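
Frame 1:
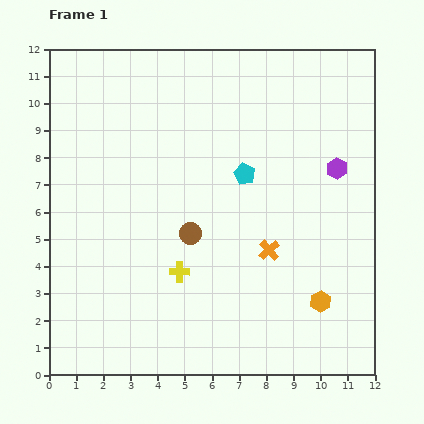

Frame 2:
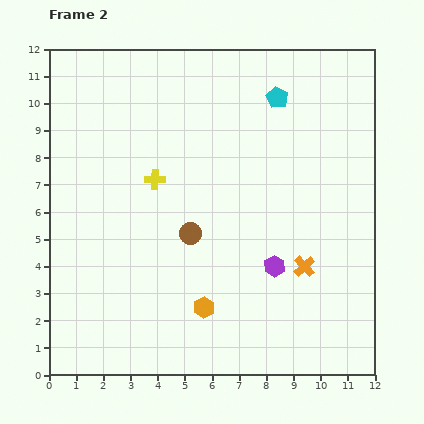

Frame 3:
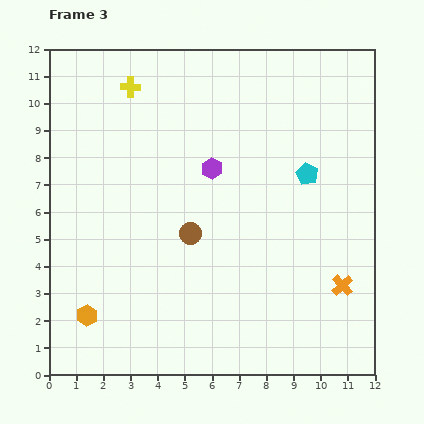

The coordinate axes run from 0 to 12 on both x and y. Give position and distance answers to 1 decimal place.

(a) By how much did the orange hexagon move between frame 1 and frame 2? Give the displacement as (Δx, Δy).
(-4.3, -0.2)

The orange hexagon was at (10.0, 2.7) in frame 1 and (5.7, 2.5) in frame 2.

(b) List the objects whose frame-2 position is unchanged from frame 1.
the brown circle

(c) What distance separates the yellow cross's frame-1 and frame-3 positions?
7.0

The yellow cross moved from (4.8, 3.8) to (3.0, 10.6), a distance of √(1.8² + 6.8²) ≈ 7.0.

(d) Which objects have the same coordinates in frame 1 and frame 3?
the brown circle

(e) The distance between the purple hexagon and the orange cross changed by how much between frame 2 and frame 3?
+5.3

Distance in frame 2: 1.1. Distance in frame 3: 6.4.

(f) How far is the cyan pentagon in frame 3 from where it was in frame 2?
3.0

The cyan pentagon moved from (8.4, 10.2) to (9.5, 7.4), a distance of √(1.1² + 2.8²) ≈ 3.0.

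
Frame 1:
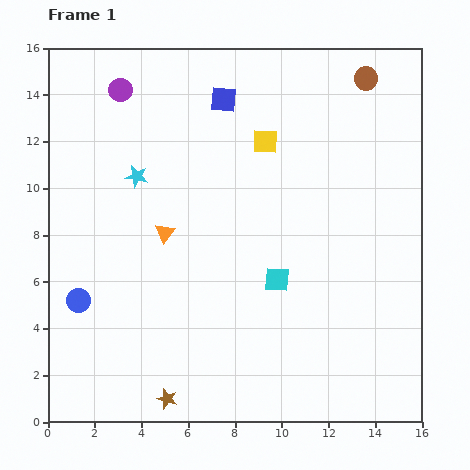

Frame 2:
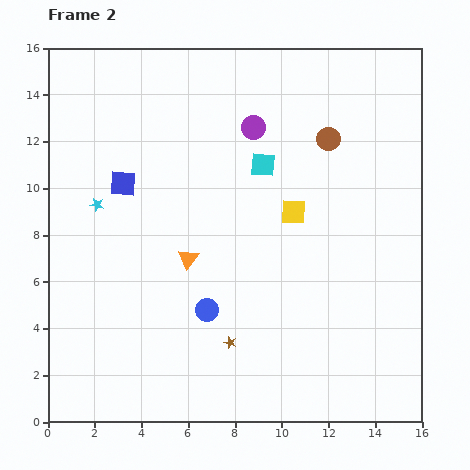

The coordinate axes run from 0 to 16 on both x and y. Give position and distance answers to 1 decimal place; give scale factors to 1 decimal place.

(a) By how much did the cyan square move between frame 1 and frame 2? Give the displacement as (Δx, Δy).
(-0.6, 4.9)

The cyan square was at (9.8, 6.1) in frame 1 and (9.2, 11.0) in frame 2.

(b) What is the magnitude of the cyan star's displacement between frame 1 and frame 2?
2.1

The cyan star moved from (3.8, 10.5) to (2.1, 9.3), a distance of √(1.7² + 1.2²) ≈ 2.1.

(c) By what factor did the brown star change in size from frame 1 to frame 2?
0.6×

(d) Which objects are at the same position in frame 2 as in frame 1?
none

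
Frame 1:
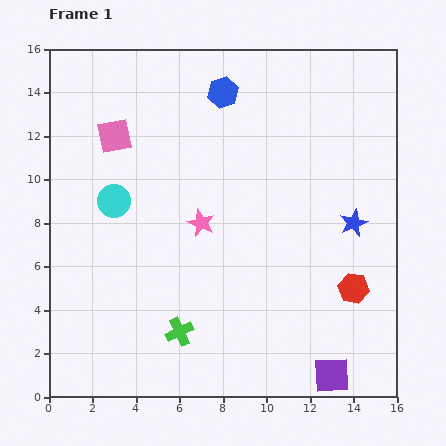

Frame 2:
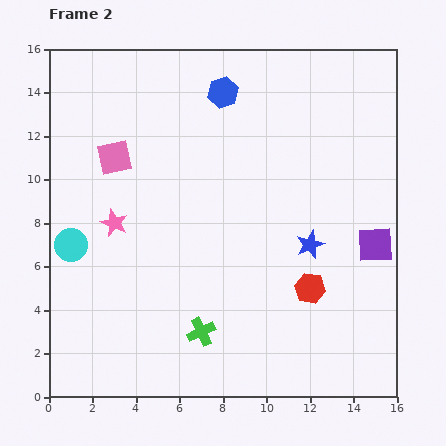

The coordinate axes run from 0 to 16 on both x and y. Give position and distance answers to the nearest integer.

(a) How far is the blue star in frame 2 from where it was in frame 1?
2

The blue star moved from (14, 8) to (12, 7), a distance of √(2² + 1²) ≈ 2.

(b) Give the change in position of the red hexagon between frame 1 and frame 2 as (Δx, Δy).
(-2, 0)

The red hexagon was at (14, 5) in frame 1 and (12, 5) in frame 2.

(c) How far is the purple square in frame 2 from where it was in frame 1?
6

The purple square moved from (13, 1) to (15, 7), a distance of √(2² + 6²) ≈ 6.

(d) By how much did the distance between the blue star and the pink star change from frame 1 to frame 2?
+2

Distance in frame 1: 7. Distance in frame 2: 9.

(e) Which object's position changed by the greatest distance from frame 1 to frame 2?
the purple square

(moved 6; next 4)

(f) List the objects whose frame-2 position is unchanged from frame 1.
the blue hexagon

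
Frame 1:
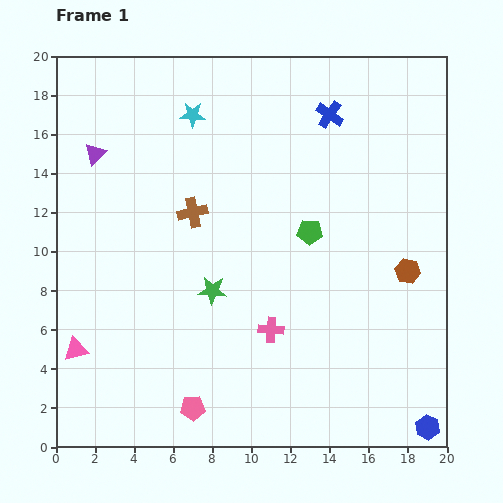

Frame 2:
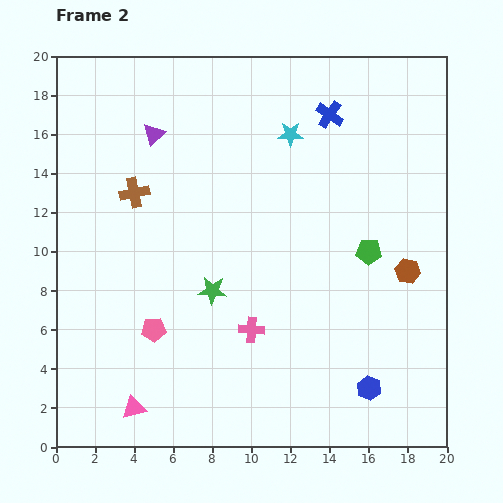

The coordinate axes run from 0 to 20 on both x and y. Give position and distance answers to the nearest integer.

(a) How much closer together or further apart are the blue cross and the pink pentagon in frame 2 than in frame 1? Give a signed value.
-3

Distance in frame 1: 17. Distance in frame 2: 14.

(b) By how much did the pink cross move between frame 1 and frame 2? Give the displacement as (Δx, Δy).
(-1, 0)

The pink cross was at (11, 6) in frame 1 and (10, 6) in frame 2.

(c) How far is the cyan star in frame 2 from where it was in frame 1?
5

The cyan star moved from (7, 17) to (12, 16), a distance of √(5² + 1²) ≈ 5.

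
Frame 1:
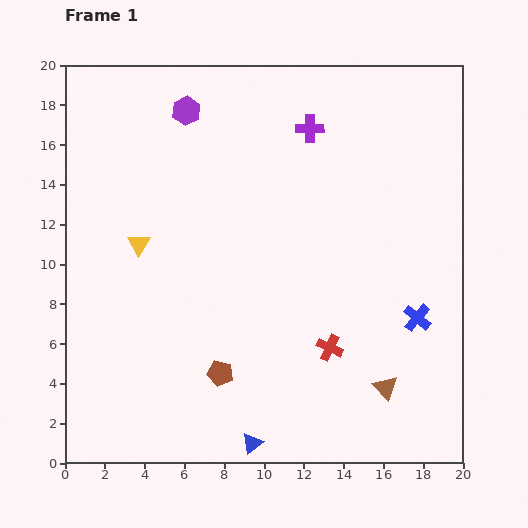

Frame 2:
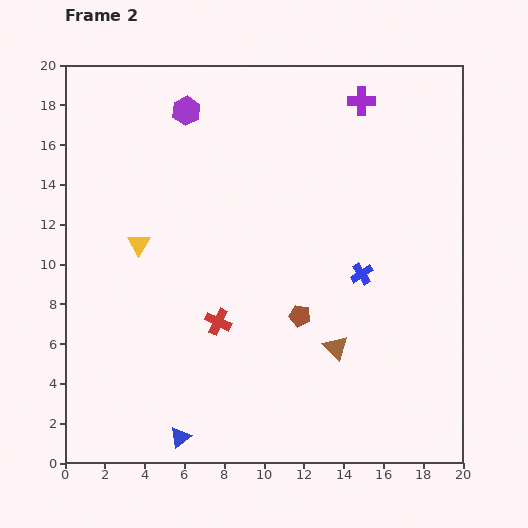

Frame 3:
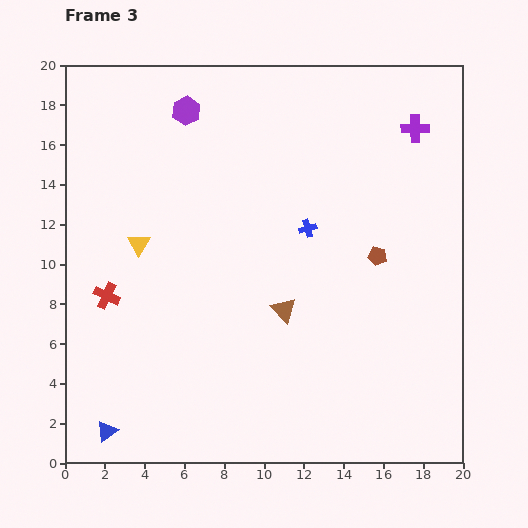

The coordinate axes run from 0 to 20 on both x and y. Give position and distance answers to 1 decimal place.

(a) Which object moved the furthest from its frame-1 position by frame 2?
the red cross

(moved 5.7; next 4.9)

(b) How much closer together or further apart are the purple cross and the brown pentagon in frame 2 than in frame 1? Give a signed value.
-1.9

Distance in frame 1: 13.1. Distance in frame 2: 11.2.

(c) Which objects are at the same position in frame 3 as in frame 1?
the purple hexagon, the yellow triangle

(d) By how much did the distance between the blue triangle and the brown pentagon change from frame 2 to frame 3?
+7.6

Distance in frame 2: 8.6. Distance in frame 3: 16.2.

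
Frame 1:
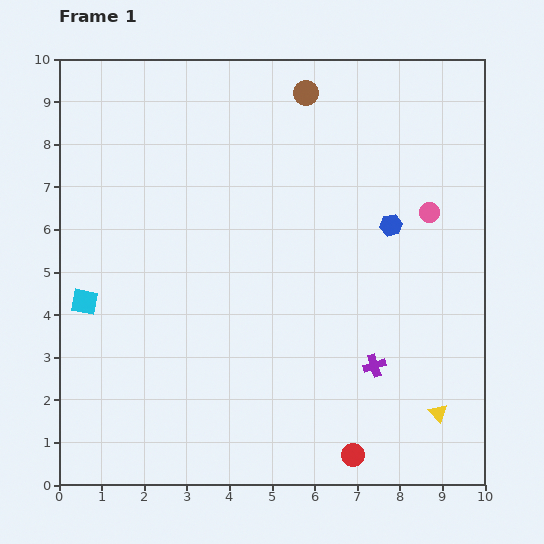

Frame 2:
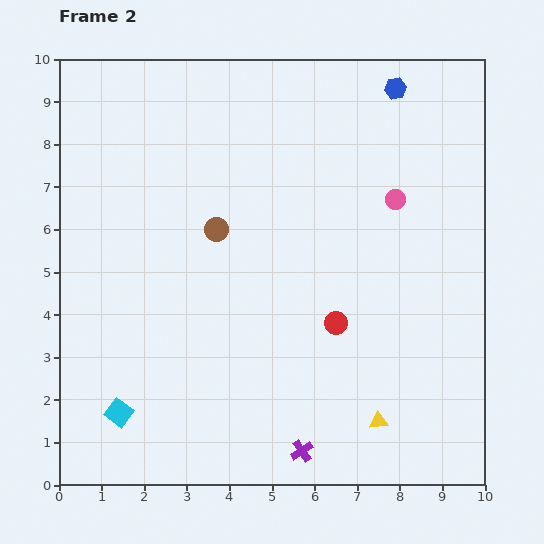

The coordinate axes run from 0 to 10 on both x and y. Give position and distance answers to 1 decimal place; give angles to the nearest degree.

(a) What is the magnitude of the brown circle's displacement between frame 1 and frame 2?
3.8

The brown circle moved from (5.8, 9.2) to (3.7, 6.0), a distance of √(2.1² + 3.2²) ≈ 3.8.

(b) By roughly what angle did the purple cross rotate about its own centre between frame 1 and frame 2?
15° counter-clockwise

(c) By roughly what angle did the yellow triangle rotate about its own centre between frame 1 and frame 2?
52° counter-clockwise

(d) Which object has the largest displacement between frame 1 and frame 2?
the brown circle

(moved 3.8; next 3.2)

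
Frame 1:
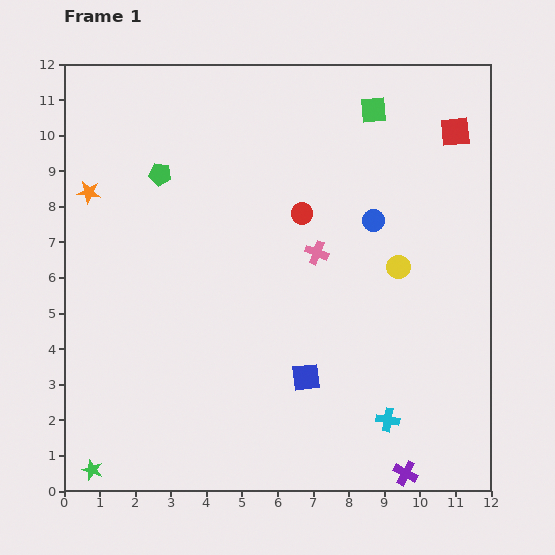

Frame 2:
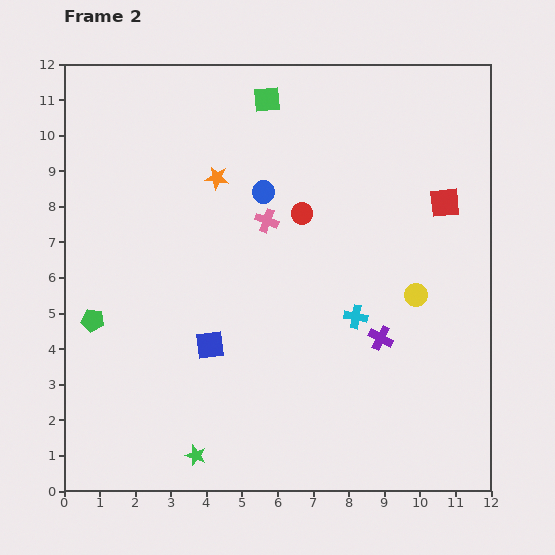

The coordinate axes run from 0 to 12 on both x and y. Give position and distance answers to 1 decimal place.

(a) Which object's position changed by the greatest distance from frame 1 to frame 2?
the green pentagon

(moved 4.5; next 3.9)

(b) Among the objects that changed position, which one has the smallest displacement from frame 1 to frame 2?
the yellow circle

(moved 0.9)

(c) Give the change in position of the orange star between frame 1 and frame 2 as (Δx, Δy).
(3.6, 0.4)

The orange star was at (0.7, 8.4) in frame 1 and (4.3, 8.8) in frame 2.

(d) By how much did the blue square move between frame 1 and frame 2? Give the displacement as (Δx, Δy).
(-2.7, 0.9)

The blue square was at (6.8, 3.2) in frame 1 and (4.1, 4.1) in frame 2.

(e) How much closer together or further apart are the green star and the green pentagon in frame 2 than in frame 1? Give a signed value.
-3.7

Distance in frame 1: 8.5. Distance in frame 2: 4.8.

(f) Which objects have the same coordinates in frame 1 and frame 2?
the red circle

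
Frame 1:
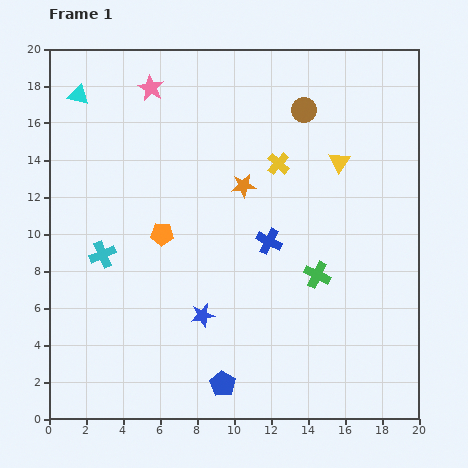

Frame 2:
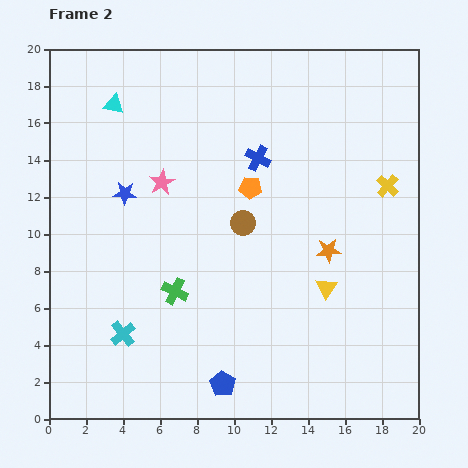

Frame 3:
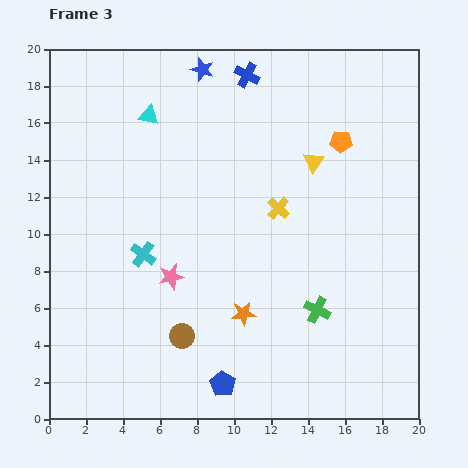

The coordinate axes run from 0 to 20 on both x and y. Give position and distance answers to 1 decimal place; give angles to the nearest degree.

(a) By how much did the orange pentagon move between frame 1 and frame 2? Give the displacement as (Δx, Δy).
(4.8, 2.5)

The orange pentagon was at (6.1, 10.0) in frame 1 and (10.9, 12.5) in frame 2.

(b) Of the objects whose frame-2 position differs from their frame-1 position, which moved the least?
the cyan triangle

(moved 2.0)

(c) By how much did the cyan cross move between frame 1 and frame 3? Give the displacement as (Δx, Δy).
(2.2, 0.0)

The cyan cross was at (2.9, 8.9) in frame 1 and (5.1, 8.9) in frame 3.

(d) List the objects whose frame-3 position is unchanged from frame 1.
the blue pentagon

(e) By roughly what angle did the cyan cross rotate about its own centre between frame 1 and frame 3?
31° counter-clockwise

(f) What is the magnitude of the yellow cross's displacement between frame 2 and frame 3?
6.0

The yellow cross moved from (18.3, 12.6) to (12.4, 11.4), a distance of √(5.9² + 1.2²) ≈ 6.0.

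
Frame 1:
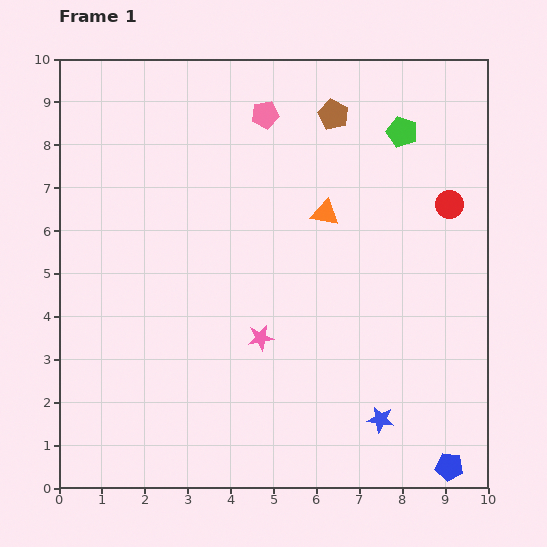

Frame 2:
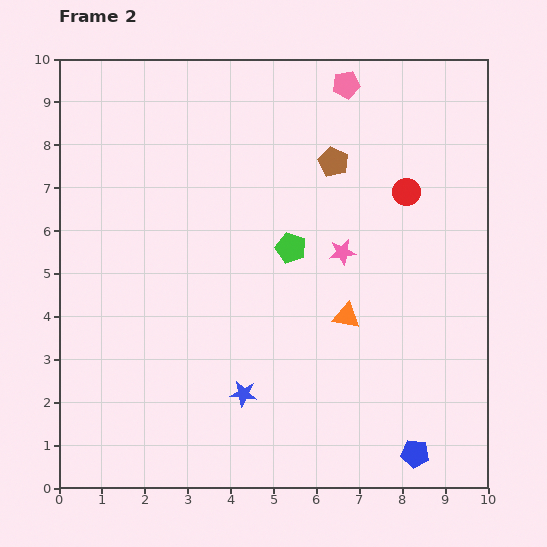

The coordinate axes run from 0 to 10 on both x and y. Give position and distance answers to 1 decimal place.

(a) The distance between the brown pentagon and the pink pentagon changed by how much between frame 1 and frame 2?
+0.2

Distance in frame 1: 1.6. Distance in frame 2: 1.8.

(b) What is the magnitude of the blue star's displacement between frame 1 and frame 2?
3.3

The blue star moved from (7.5, 1.6) to (4.3, 2.2), a distance of √(3.2² + 0.6²) ≈ 3.3.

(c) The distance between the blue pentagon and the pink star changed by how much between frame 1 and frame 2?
-0.3

Distance in frame 1: 5.3. Distance in frame 2: 5.0.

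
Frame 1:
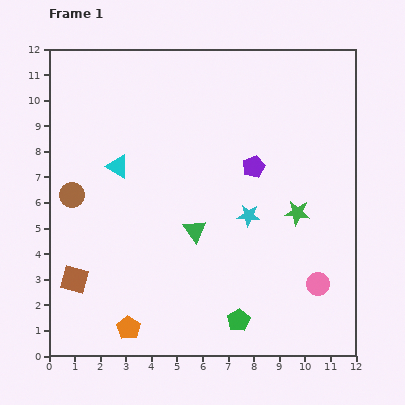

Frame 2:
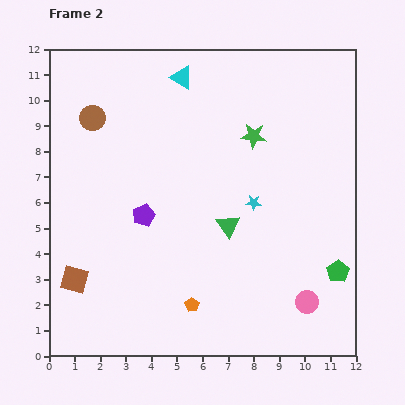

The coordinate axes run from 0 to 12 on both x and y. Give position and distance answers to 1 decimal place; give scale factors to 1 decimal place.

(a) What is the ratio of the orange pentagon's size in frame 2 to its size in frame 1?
0.6×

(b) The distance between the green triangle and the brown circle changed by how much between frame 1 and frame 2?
+1.8

Distance in frame 1: 5.0. Distance in frame 2: 6.8.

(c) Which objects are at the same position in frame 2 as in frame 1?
the brown square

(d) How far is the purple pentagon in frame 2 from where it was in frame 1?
4.7

The purple pentagon moved from (8.0, 7.4) to (3.7, 5.5), a distance of √(4.3² + 1.9²) ≈ 4.7.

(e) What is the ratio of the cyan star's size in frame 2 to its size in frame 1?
0.7×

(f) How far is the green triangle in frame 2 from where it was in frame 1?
1.3

The green triangle moved from (5.7, 4.9) to (7.0, 5.1), a distance of √(1.3² + 0.2²) ≈ 1.3.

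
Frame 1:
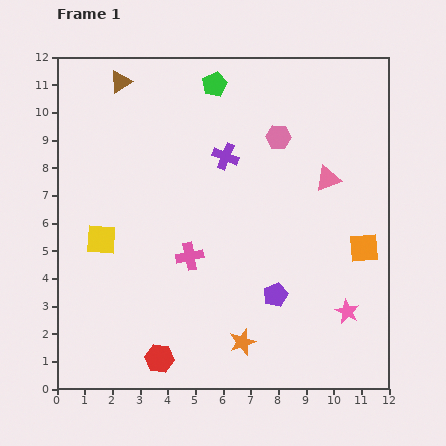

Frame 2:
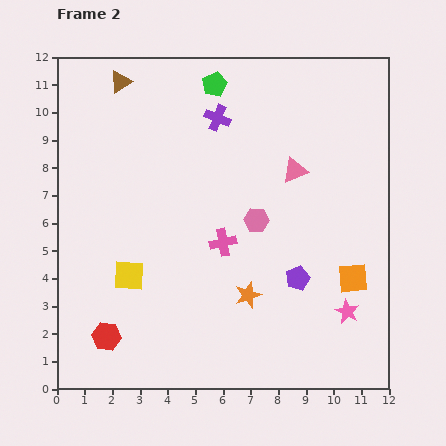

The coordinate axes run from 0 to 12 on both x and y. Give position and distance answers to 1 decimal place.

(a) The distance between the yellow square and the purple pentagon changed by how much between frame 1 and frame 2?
-0.5

Distance in frame 1: 6.6. Distance in frame 2: 6.1.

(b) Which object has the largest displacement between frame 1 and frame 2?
the pink hexagon

(moved 3.1; next 2.1)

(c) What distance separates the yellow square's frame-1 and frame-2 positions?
1.6

The yellow square moved from (1.6, 5.4) to (2.6, 4.1), a distance of √(1.0² + 1.3²) ≈ 1.6.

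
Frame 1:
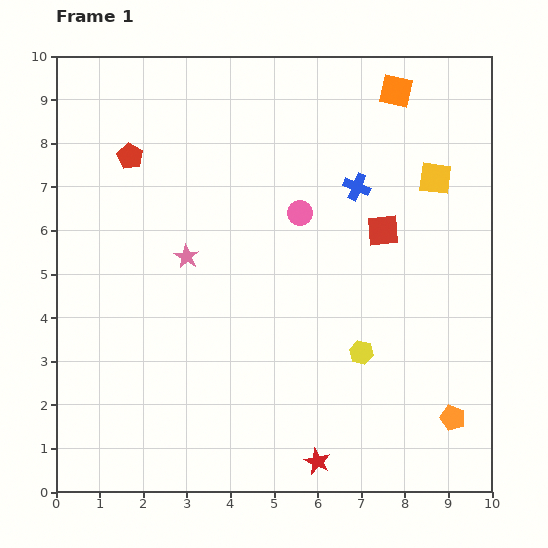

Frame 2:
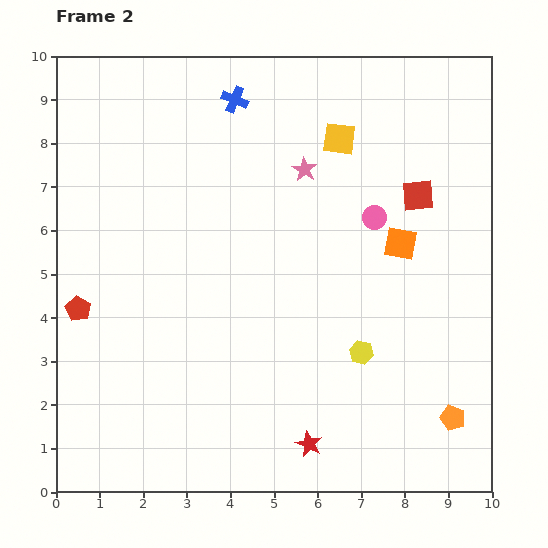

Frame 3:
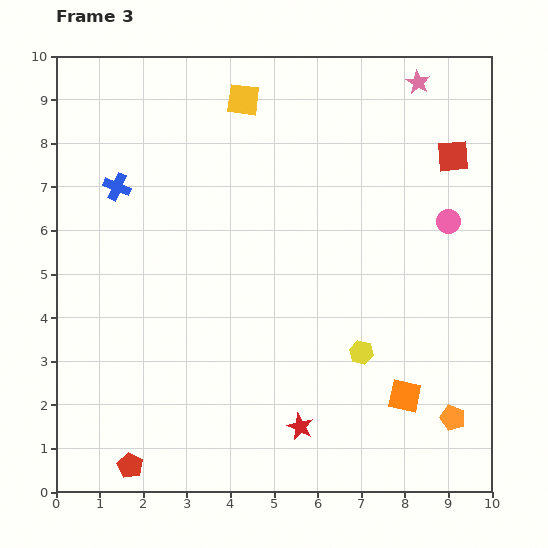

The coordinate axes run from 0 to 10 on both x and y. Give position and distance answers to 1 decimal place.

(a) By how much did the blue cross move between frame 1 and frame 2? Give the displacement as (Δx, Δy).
(-2.8, 2.0)

The blue cross was at (6.9, 7.0) in frame 1 and (4.1, 9.0) in frame 2.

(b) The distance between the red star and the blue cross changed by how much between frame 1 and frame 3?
+0.5

Distance in frame 1: 6.4. Distance in frame 3: 6.9.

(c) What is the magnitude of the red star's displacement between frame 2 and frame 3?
0.4

The red star moved from (5.8, 1.1) to (5.6, 1.5), a distance of √(0.2² + 0.4²) ≈ 0.4.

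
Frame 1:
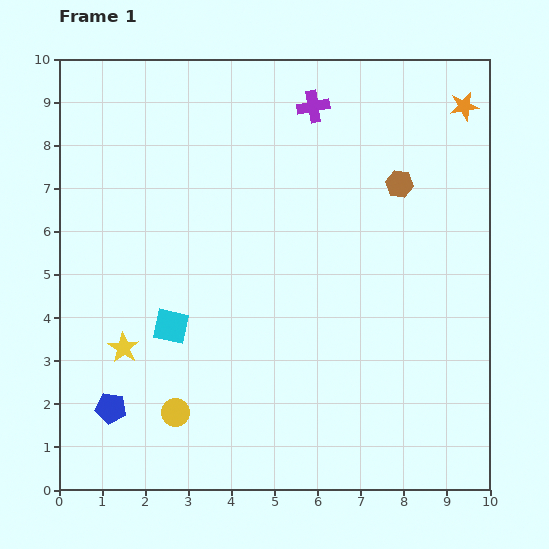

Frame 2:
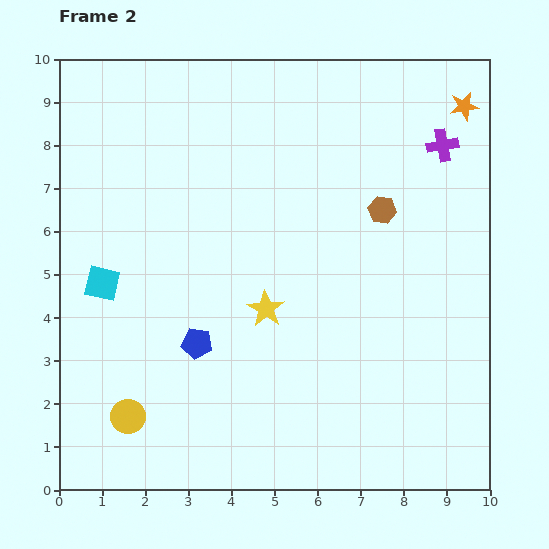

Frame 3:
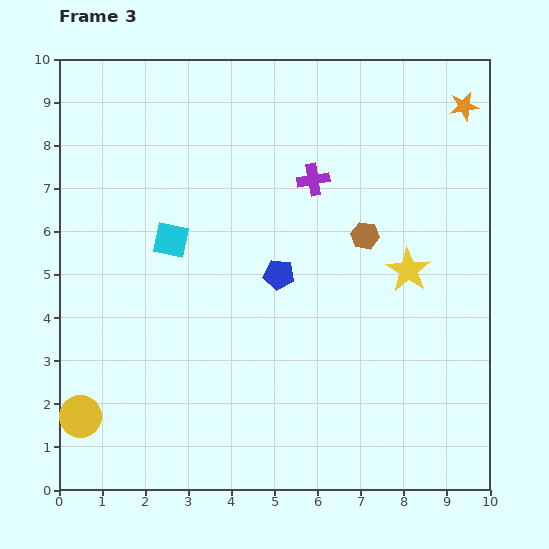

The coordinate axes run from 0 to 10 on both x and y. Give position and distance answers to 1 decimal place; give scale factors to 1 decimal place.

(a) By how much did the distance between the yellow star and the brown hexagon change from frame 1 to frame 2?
-3.9

Distance in frame 1: 7.4. Distance in frame 2: 3.5.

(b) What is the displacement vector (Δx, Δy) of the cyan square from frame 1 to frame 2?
(-1.6, 1.0)

The cyan square was at (2.6, 3.8) in frame 1 and (1.0, 4.8) in frame 2.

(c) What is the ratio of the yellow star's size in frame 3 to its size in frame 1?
1.5×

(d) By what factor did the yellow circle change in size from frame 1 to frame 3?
1.5×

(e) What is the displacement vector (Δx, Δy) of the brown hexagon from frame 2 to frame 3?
(-0.4, -0.6)

The brown hexagon was at (7.5, 6.5) in frame 2 and (7.1, 5.9) in frame 3.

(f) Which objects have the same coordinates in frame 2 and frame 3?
the orange star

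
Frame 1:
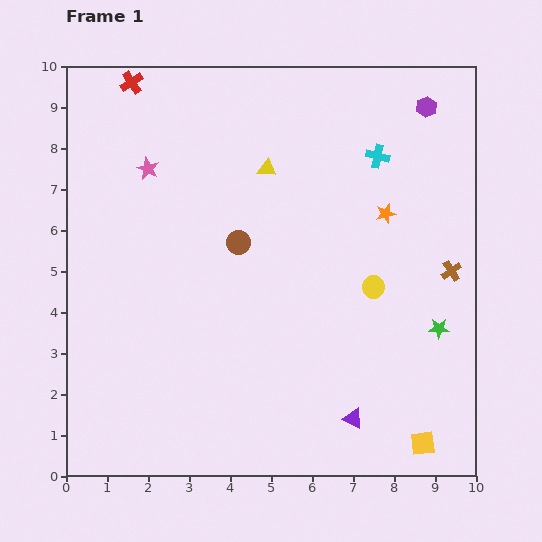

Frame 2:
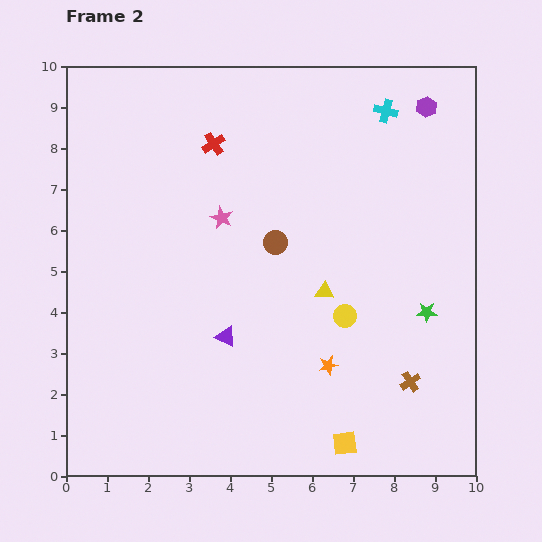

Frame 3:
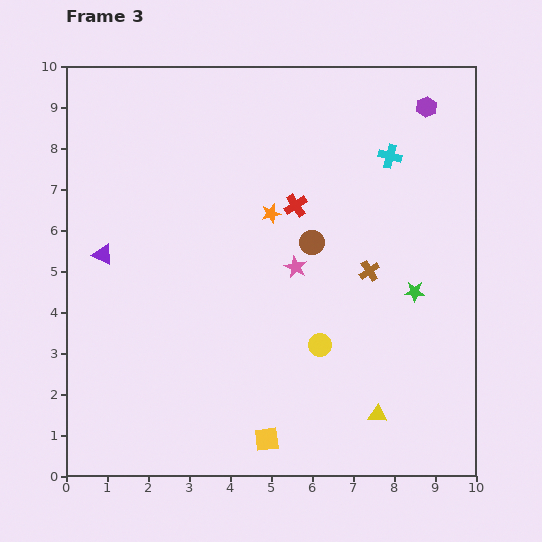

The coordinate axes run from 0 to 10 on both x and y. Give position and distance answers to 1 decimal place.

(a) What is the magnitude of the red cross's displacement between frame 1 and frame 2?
2.5

The red cross moved from (1.6, 9.6) to (3.6, 8.1), a distance of √(2.0² + 1.5²) ≈ 2.5.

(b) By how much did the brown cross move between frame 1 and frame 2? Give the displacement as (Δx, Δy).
(-1.0, -2.7)

The brown cross was at (9.4, 5.0) in frame 1 and (8.4, 2.3) in frame 2.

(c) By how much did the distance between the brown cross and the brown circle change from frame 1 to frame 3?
-3.6

Distance in frame 1: 5.2. Distance in frame 3: 1.6.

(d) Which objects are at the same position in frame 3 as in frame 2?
the purple hexagon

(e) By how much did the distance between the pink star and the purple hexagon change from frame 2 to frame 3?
-0.7

Distance in frame 2: 5.7. Distance in frame 3: 5.0.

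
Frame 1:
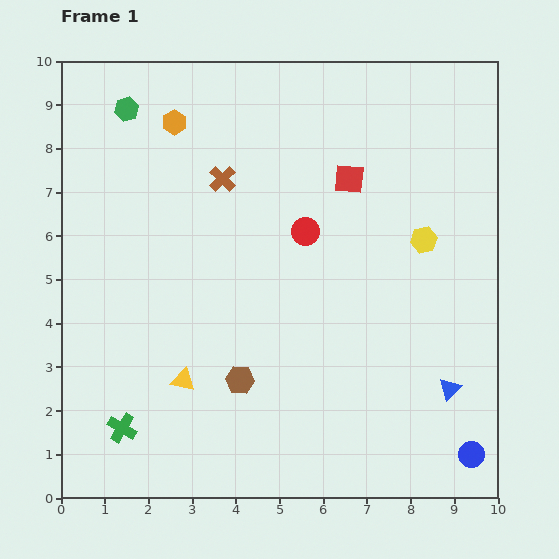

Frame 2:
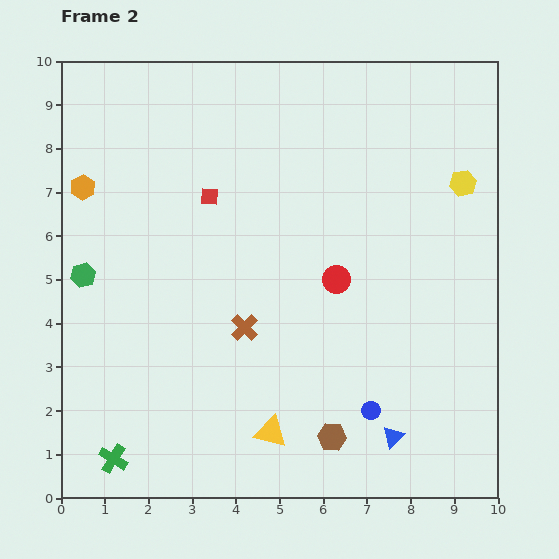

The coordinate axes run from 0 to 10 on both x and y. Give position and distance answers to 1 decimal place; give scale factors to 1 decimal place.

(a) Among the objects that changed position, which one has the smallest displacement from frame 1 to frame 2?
the green cross

(moved 0.7)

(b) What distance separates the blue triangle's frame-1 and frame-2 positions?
1.7

The blue triangle moved from (8.9, 2.5) to (7.6, 1.4), a distance of √(1.3² + 1.1²) ≈ 1.7.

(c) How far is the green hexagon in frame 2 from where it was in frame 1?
3.9

The green hexagon moved from (1.5, 8.9) to (0.5, 5.1), a distance of √(1.0² + 3.8²) ≈ 3.9.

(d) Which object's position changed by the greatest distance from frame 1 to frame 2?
the green hexagon

(moved 3.9; next 3.4)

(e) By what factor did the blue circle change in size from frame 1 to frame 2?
0.7×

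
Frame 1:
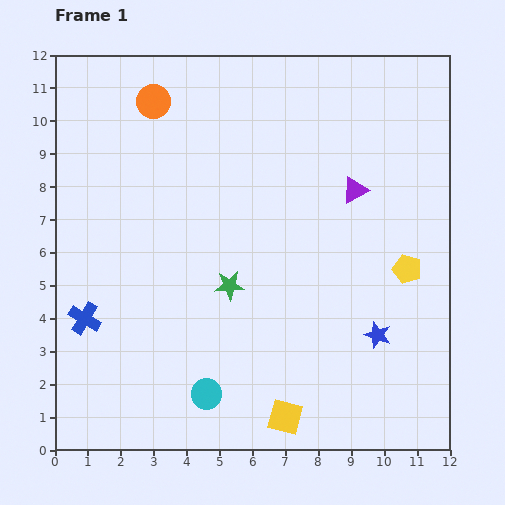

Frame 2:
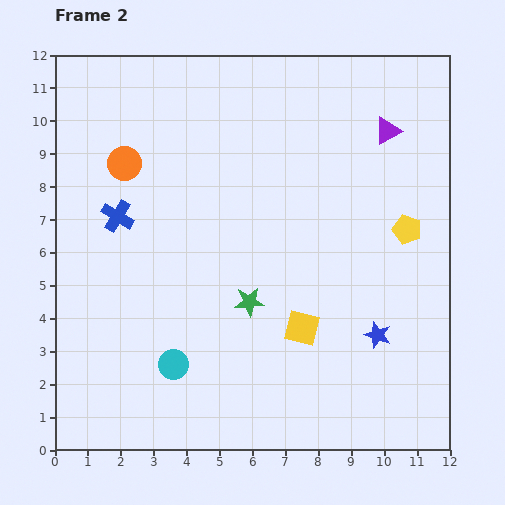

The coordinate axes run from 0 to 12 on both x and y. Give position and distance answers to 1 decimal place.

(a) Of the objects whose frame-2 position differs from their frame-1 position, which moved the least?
the green star

(moved 0.8)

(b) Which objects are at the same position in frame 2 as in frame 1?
the blue star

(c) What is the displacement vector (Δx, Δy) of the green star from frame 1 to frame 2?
(0.6, -0.5)

The green star was at (5.3, 5.0) in frame 1 and (5.9, 4.5) in frame 2.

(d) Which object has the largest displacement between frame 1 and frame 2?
the blue cross

(moved 3.3; next 2.7)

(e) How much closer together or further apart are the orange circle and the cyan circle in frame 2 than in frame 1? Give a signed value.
-2.7

Distance in frame 1: 9.0. Distance in frame 2: 6.3.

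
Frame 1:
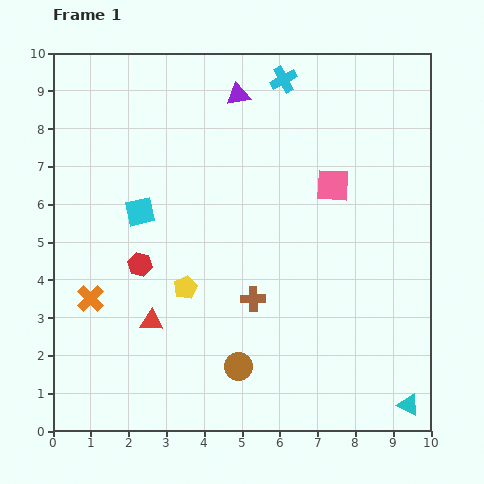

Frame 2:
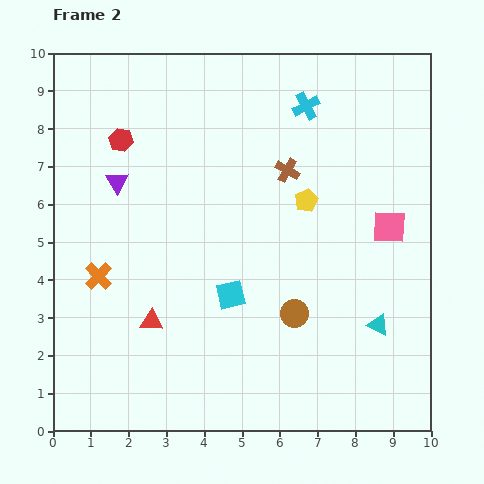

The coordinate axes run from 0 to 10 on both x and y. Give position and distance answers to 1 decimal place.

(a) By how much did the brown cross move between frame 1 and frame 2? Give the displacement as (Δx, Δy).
(0.9, 3.4)

The brown cross was at (5.3, 3.5) in frame 1 and (6.2, 6.9) in frame 2.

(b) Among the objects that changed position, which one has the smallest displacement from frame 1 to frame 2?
the orange cross

(moved 0.6)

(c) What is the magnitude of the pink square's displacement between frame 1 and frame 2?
1.9

The pink square moved from (7.4, 6.5) to (8.9, 5.4), a distance of √(1.5² + 1.1²) ≈ 1.9.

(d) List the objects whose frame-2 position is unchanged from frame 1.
the red triangle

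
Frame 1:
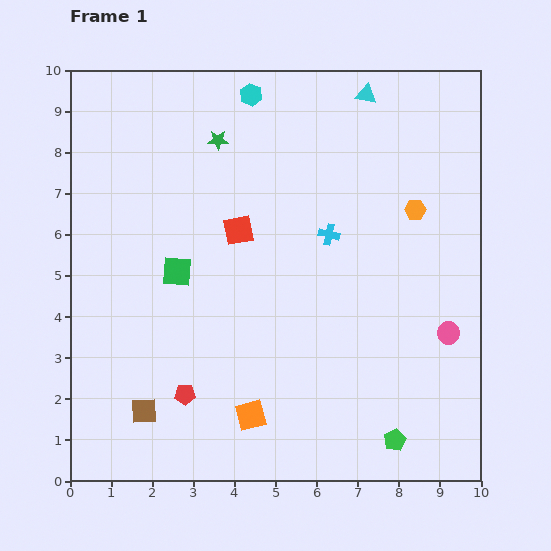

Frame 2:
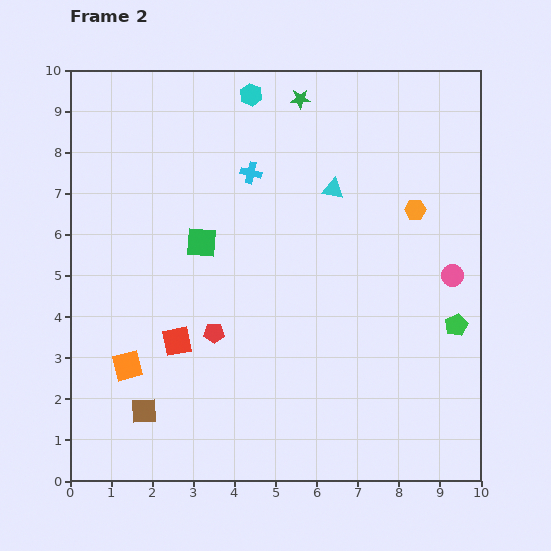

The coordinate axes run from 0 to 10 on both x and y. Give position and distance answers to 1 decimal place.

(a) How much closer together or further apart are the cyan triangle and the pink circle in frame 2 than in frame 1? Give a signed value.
-2.5

Distance in frame 1: 6.1. Distance in frame 2: 3.6.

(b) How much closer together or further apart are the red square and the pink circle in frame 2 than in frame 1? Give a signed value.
+1.2

Distance in frame 1: 5.7. Distance in frame 2: 6.9.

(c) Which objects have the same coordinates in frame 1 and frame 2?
the cyan hexagon, the brown square, the orange hexagon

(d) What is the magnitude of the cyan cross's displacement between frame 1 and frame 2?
2.4

The cyan cross moved from (6.3, 6.0) to (4.4, 7.5), a distance of √(1.9² + 1.5²) ≈ 2.4.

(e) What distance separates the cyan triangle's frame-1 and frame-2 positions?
2.4

The cyan triangle moved from (7.2, 9.4) to (6.4, 7.1), a distance of √(0.8² + 2.3²) ≈ 2.4.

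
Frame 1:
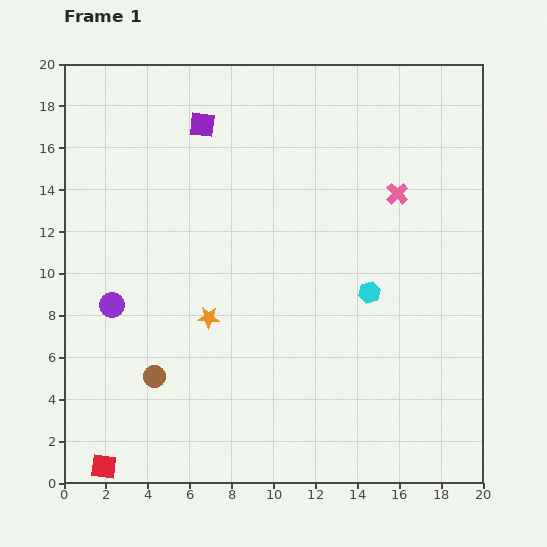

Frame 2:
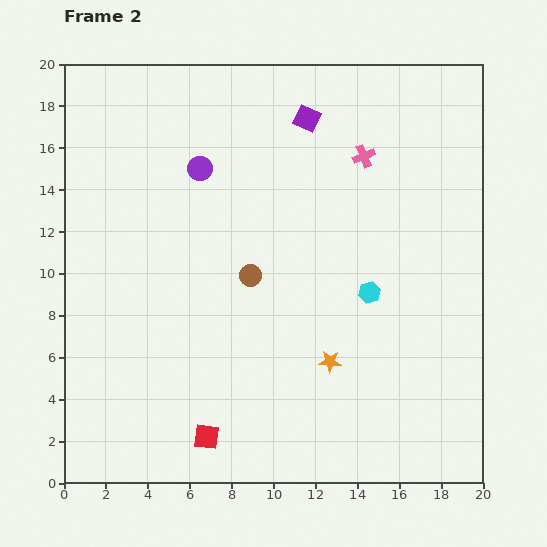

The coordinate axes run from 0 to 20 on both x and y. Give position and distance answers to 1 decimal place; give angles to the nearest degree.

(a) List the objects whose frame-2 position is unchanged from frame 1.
the cyan hexagon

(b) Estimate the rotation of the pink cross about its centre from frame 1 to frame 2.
22° clockwise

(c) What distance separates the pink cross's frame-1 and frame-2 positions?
2.4

The pink cross moved from (15.9, 13.8) to (14.3, 15.6), a distance of √(1.6² + 1.8²) ≈ 2.4.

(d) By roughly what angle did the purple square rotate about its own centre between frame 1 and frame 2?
18° clockwise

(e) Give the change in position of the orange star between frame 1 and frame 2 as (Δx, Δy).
(5.8, -2.1)

The orange star was at (6.9, 7.9) in frame 1 and (12.7, 5.8) in frame 2.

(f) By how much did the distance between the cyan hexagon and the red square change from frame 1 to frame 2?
-4.8

Distance in frame 1: 15.2. Distance in frame 2: 10.4.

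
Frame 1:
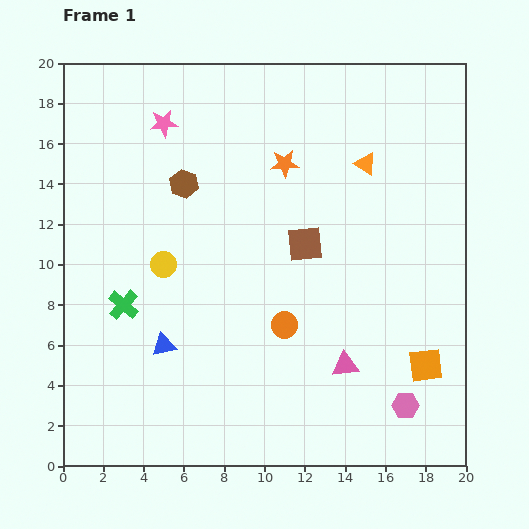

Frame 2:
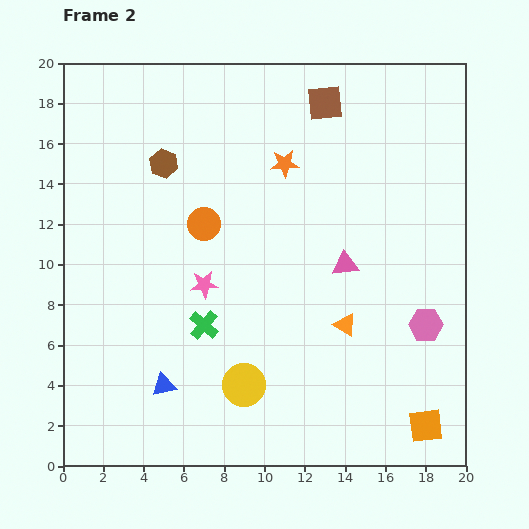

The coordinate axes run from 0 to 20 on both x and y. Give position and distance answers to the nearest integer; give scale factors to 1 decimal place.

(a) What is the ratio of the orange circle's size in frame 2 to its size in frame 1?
1.3×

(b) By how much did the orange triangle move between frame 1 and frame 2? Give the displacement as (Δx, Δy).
(-1, -8)

The orange triangle was at (15, 15) in frame 1 and (14, 7) in frame 2.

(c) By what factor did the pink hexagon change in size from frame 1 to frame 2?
1.3×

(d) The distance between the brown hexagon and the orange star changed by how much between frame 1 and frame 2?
+1

Distance in frame 1: 5. Distance in frame 2: 6.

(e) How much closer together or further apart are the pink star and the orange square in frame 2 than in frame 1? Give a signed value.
-5

Distance in frame 1: 18. Distance in frame 2: 13.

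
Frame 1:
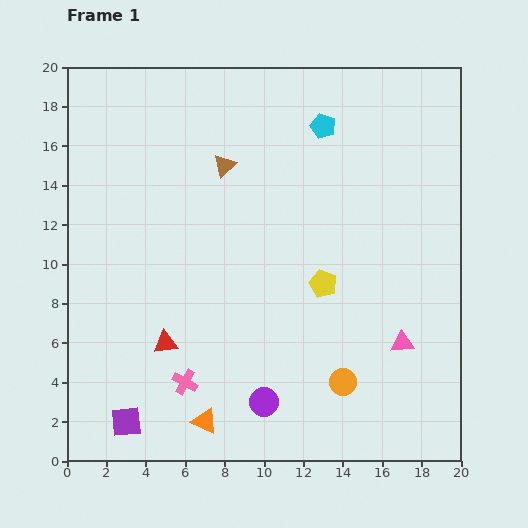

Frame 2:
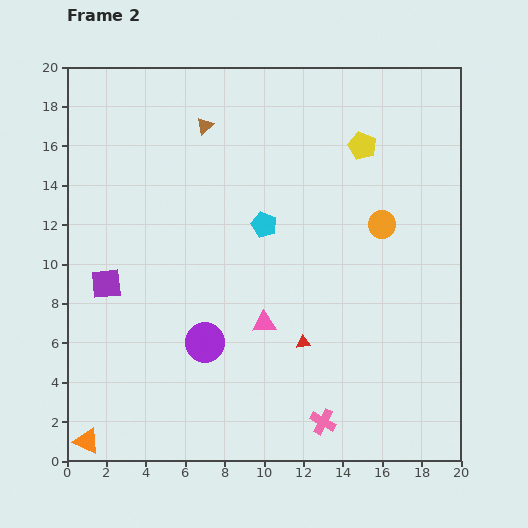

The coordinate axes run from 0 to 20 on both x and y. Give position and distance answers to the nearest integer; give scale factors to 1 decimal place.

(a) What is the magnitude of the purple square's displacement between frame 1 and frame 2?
7

The purple square moved from (3, 2) to (2, 9), a distance of √(1² + 7²) ≈ 7.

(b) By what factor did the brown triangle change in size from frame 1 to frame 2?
0.7×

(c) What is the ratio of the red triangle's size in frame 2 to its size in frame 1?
0.6×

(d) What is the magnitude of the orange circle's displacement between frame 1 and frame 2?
8

The orange circle moved from (14, 4) to (16, 12), a distance of √(2² + 8²) ≈ 8.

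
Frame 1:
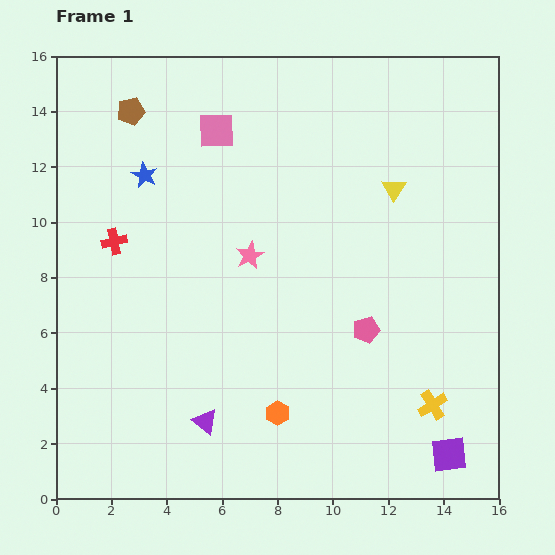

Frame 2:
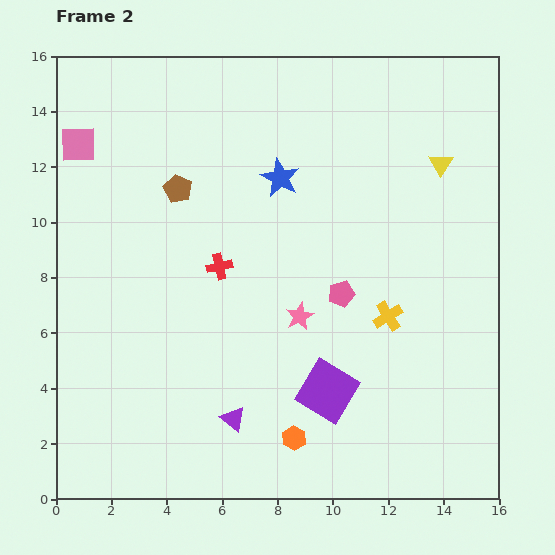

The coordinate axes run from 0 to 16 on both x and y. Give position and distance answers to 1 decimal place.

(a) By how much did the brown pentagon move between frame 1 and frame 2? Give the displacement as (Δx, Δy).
(1.7, -2.8)

The brown pentagon was at (2.7, 14.0) in frame 1 and (4.4, 11.2) in frame 2.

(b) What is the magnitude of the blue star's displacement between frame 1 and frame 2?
4.9

The blue star moved from (3.2, 11.7) to (8.1, 11.6), a distance of √(4.9² + 0.1²) ≈ 4.9.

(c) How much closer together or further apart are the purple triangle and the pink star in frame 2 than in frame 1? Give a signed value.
-1.8

Distance in frame 1: 6.2. Distance in frame 2: 4.4.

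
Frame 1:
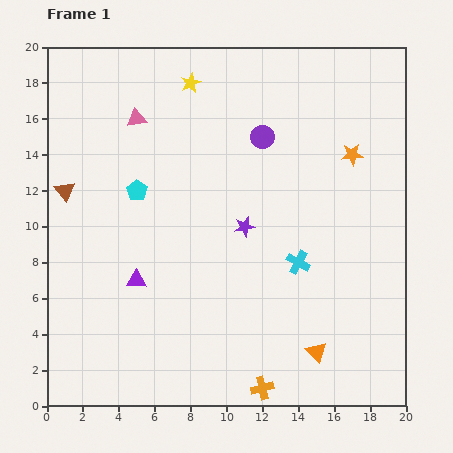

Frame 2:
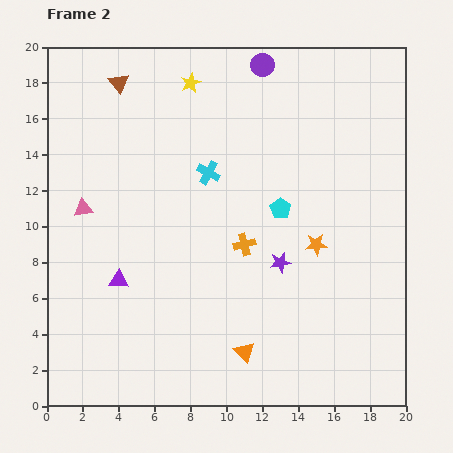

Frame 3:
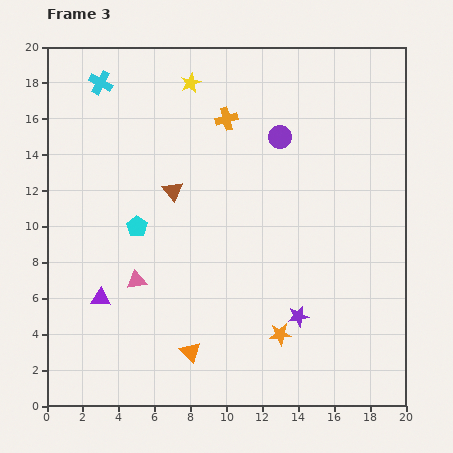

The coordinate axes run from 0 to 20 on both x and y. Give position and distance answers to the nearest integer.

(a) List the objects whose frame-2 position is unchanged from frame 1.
the yellow star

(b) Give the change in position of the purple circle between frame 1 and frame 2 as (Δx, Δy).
(0, 4)

The purple circle was at (12, 15) in frame 1 and (12, 19) in frame 2.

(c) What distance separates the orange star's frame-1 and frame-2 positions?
5

The orange star moved from (17, 14) to (15, 9), a distance of √(2² + 5²) ≈ 5.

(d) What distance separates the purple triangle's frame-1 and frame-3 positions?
2

The purple triangle moved from (5, 7) to (3, 6), a distance of √(2² + 1²) ≈ 2.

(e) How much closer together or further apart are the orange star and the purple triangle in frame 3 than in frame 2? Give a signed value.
-1

Distance in frame 2: 11. Distance in frame 3: 10.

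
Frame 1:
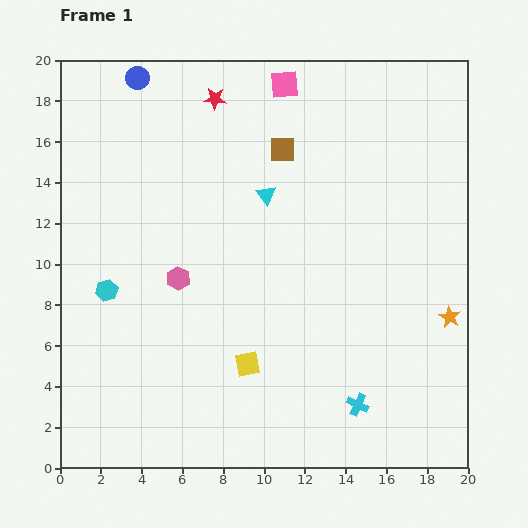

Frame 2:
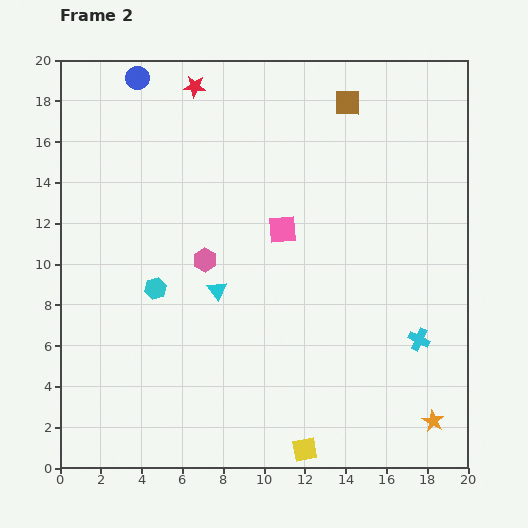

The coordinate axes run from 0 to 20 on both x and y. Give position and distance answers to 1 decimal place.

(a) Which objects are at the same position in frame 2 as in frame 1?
the blue circle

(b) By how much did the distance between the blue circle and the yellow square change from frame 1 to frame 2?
+5.0

Distance in frame 1: 15.0. Distance in frame 2: 20.0.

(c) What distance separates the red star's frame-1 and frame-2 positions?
1.2

The red star moved from (7.6, 18.1) to (6.6, 18.7), a distance of √(1.0² + 0.6²) ≈ 1.2.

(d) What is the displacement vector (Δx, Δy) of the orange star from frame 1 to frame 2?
(-0.8, -5.1)

The orange star was at (19.1, 7.4) in frame 1 and (18.3, 2.3) in frame 2.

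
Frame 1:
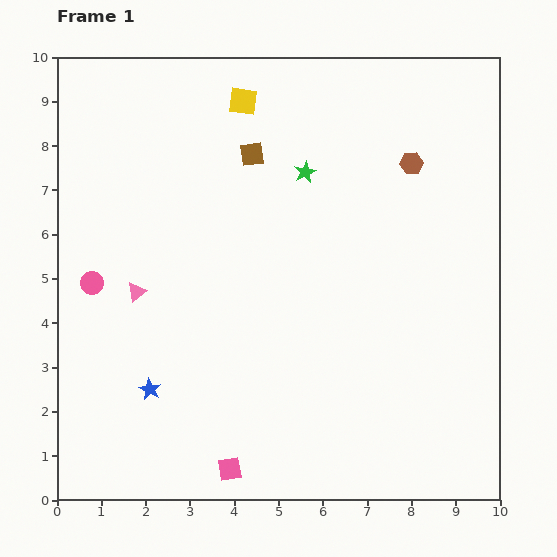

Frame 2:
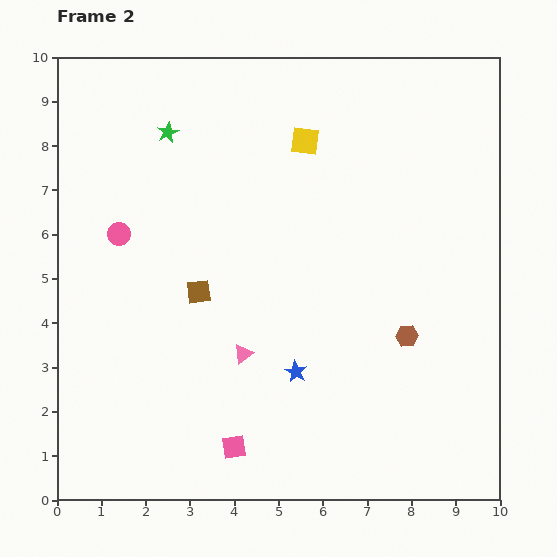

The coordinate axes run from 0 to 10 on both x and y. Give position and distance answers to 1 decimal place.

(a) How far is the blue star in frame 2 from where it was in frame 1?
3.3

The blue star moved from (2.1, 2.5) to (5.4, 2.9), a distance of √(3.3² + 0.4²) ≈ 3.3.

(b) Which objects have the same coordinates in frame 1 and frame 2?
none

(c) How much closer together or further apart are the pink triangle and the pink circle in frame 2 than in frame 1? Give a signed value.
+2.9

Distance in frame 1: 1.0. Distance in frame 2: 3.9.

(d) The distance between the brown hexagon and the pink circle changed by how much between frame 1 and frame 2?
-0.8

Distance in frame 1: 7.7. Distance in frame 2: 6.9.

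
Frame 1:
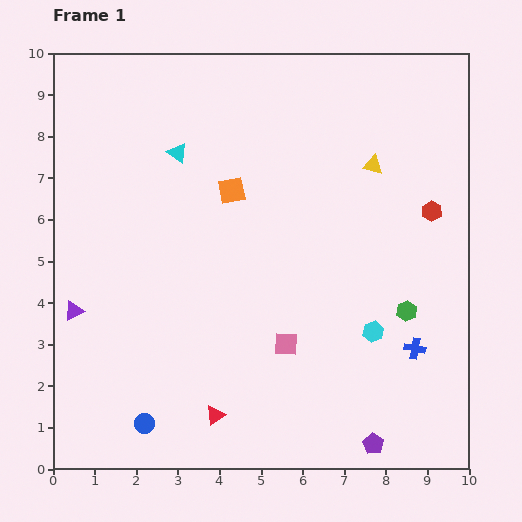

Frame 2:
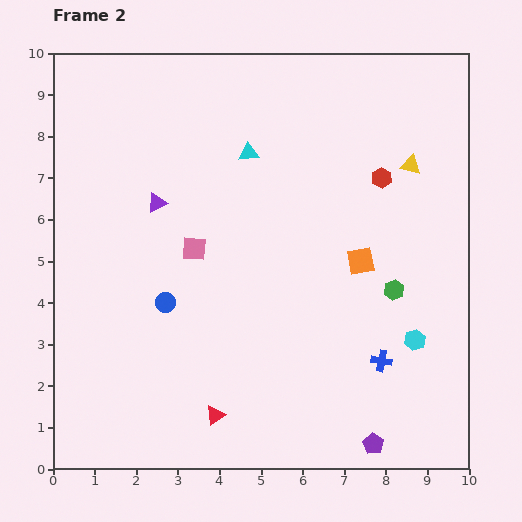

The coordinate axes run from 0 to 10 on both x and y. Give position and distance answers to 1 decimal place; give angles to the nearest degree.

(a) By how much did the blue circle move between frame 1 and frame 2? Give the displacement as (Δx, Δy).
(0.5, 2.9)

The blue circle was at (2.2, 1.1) in frame 1 and (2.7, 4.0) in frame 2.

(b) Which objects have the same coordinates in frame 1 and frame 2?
the purple pentagon, the red triangle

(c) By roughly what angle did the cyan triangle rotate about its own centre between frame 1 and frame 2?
41° counter-clockwise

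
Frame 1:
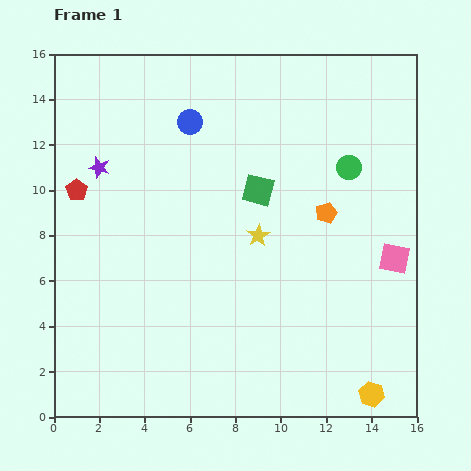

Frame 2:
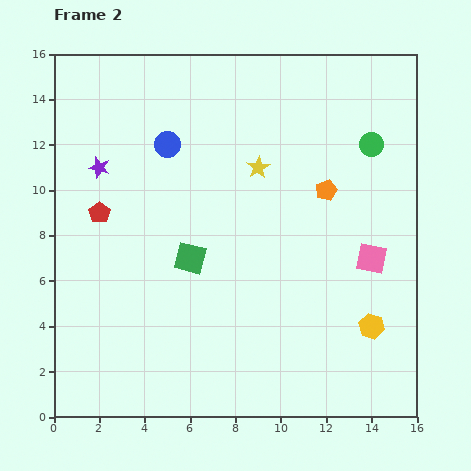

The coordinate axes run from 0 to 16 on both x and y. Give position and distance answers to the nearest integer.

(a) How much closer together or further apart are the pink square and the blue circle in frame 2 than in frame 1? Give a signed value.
-1

Distance in frame 1: 11. Distance in frame 2: 10.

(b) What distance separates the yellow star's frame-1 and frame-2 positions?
3

The yellow star moved from (9, 8) to (9, 11), a distance of √(0² + 3²) ≈ 3.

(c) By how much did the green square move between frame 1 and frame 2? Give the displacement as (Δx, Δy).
(-3, -3)

The green square was at (9, 10) in frame 1 and (6, 7) in frame 2.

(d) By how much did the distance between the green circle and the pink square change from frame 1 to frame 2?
+1

Distance in frame 1: 4. Distance in frame 2: 5.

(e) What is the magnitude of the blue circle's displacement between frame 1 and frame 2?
1

The blue circle moved from (6, 13) to (5, 12), a distance of √(1² + 1²) ≈ 1.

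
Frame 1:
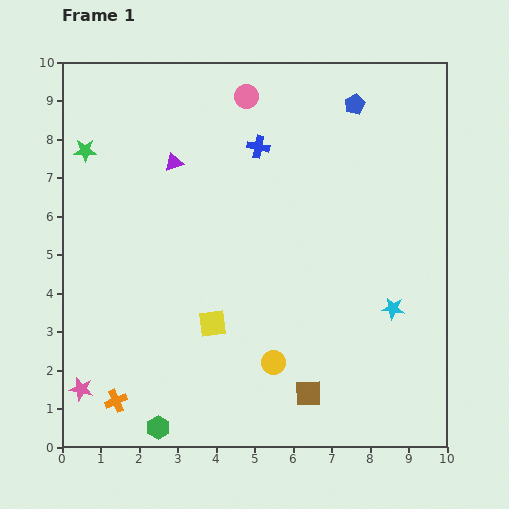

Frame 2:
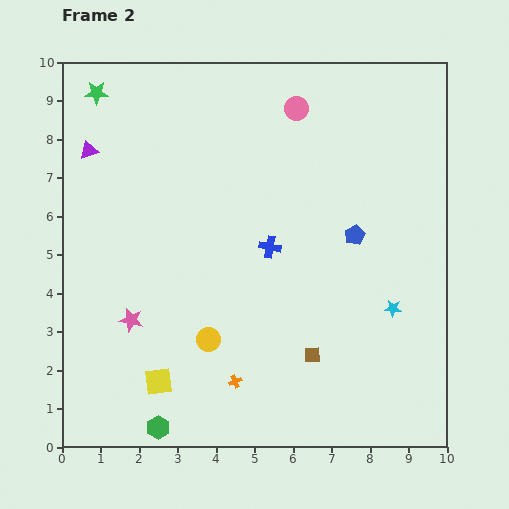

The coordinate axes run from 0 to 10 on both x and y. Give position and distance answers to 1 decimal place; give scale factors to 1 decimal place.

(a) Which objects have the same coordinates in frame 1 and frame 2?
the cyan star, the green hexagon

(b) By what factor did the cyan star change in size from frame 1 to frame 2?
0.7×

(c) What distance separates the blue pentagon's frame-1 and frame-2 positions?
3.4

The blue pentagon moved from (7.6, 8.9) to (7.6, 5.5), a distance of √(0.0² + 3.4²) ≈ 3.4.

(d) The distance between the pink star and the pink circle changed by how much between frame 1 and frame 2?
-1.7

Distance in frame 1: 8.7. Distance in frame 2: 7.0.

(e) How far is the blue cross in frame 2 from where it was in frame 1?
2.6

The blue cross moved from (5.1, 7.8) to (5.4, 5.2), a distance of √(0.3² + 2.6²) ≈ 2.6.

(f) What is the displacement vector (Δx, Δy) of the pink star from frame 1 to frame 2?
(1.3, 1.8)

The pink star was at (0.5, 1.5) in frame 1 and (1.8, 3.3) in frame 2.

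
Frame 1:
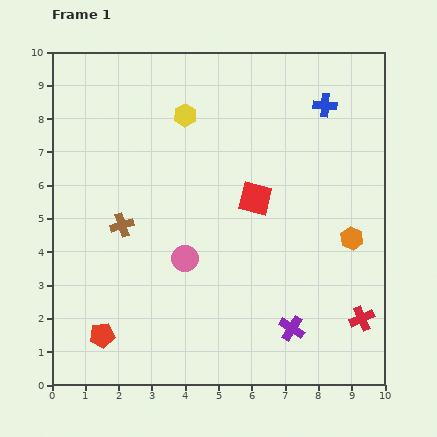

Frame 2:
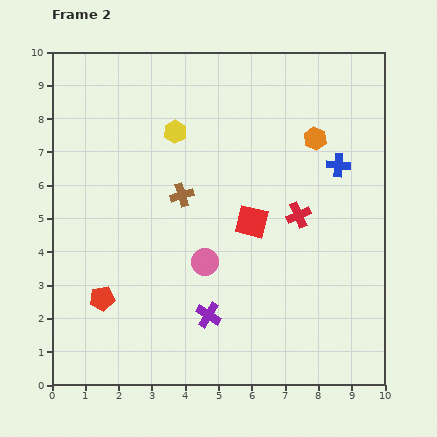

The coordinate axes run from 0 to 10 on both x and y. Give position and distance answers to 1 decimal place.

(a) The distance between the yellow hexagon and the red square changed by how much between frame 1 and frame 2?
+0.2

Distance in frame 1: 3.3. Distance in frame 2: 3.5.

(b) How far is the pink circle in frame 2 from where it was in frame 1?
0.6

The pink circle moved from (4.0, 3.8) to (4.6, 3.7), a distance of √(0.6² + 0.1²) ≈ 0.6.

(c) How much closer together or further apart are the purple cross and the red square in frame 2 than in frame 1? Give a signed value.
-1.0

Distance in frame 1: 4.1. Distance in frame 2: 3.1.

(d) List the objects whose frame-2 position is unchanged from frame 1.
none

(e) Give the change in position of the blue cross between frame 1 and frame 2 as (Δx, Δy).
(0.4, -1.8)

The blue cross was at (8.2, 8.4) in frame 1 and (8.6, 6.6) in frame 2.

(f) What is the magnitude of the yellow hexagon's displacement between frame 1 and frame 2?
0.6

The yellow hexagon moved from (4.0, 8.1) to (3.7, 7.6), a distance of √(0.3² + 0.5²) ≈ 0.6.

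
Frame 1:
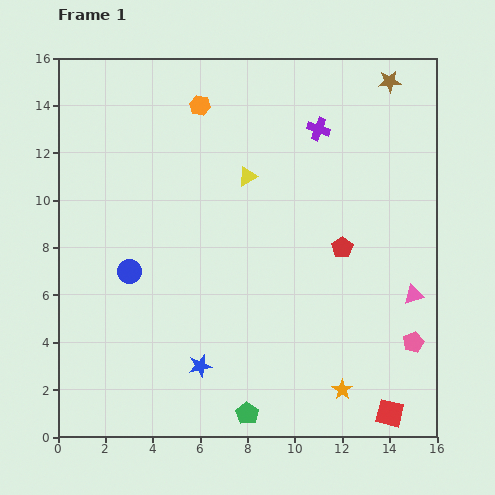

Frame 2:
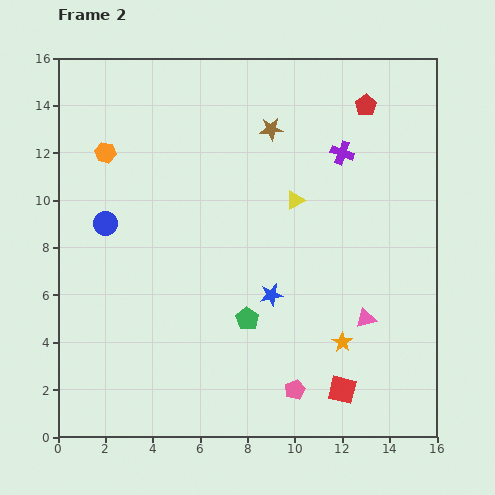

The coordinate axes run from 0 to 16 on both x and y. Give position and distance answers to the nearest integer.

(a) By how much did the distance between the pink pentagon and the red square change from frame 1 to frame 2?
-1

Distance in frame 1: 3. Distance in frame 2: 2.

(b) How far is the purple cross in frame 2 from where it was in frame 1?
1

The purple cross moved from (11, 13) to (12, 12), a distance of √(1² + 1²) ≈ 1.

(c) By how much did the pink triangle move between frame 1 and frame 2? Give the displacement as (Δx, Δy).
(-2, -1)

The pink triangle was at (15, 6) in frame 1 and (13, 5) in frame 2.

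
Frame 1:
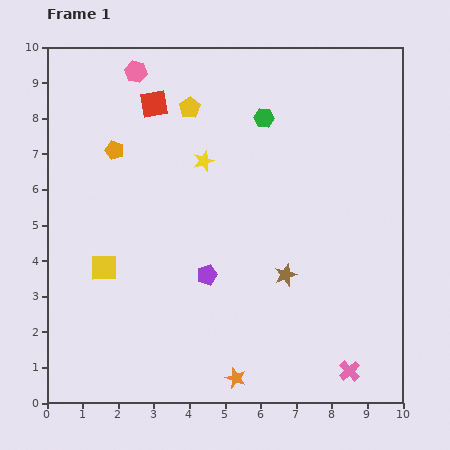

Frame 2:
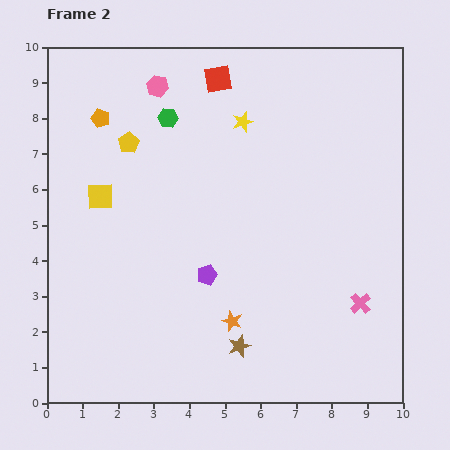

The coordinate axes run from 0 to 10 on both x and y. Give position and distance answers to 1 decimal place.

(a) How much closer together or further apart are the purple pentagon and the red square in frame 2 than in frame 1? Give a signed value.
+0.5

Distance in frame 1: 5.0. Distance in frame 2: 5.5.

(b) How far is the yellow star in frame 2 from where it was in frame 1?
1.6

The yellow star moved from (4.4, 6.8) to (5.5, 7.9), a distance of √(1.1² + 1.1²) ≈ 1.6.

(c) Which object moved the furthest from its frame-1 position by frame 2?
the green hexagon

(moved 2.7; next 2.4)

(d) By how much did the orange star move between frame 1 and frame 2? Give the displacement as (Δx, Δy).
(-0.1, 1.6)

The orange star was at (5.3, 0.7) in frame 1 and (5.2, 2.3) in frame 2.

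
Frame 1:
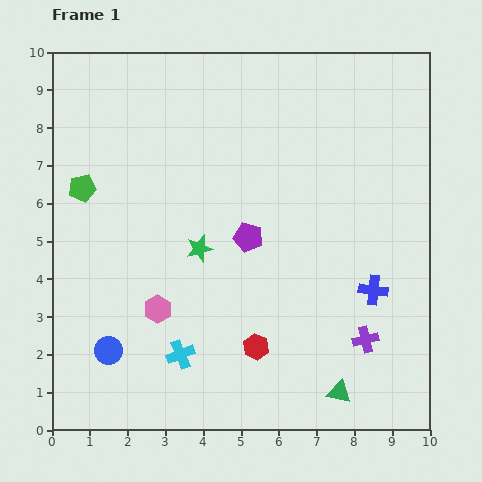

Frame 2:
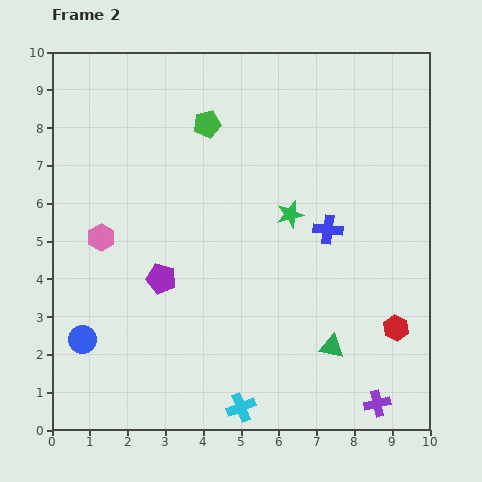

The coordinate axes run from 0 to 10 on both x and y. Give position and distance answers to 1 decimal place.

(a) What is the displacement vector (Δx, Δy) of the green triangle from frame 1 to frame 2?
(-0.2, 1.2)

The green triangle was at (7.6, 1.0) in frame 1 and (7.4, 2.2) in frame 2.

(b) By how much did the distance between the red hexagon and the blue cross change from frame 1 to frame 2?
-0.2

Distance in frame 1: 3.4. Distance in frame 2: 3.2.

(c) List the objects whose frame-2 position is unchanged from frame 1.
none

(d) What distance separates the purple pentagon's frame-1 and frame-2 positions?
2.5

The purple pentagon moved from (5.2, 5.1) to (2.9, 4.0), a distance of √(2.3² + 1.1²) ≈ 2.5.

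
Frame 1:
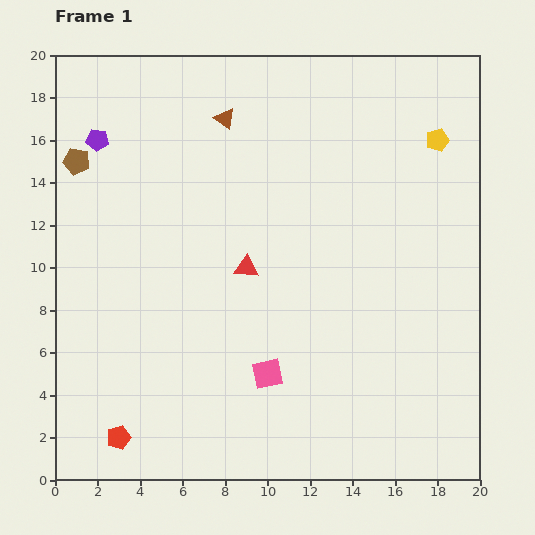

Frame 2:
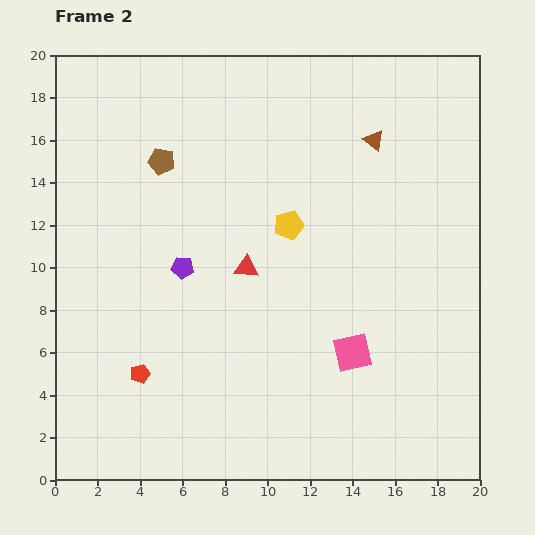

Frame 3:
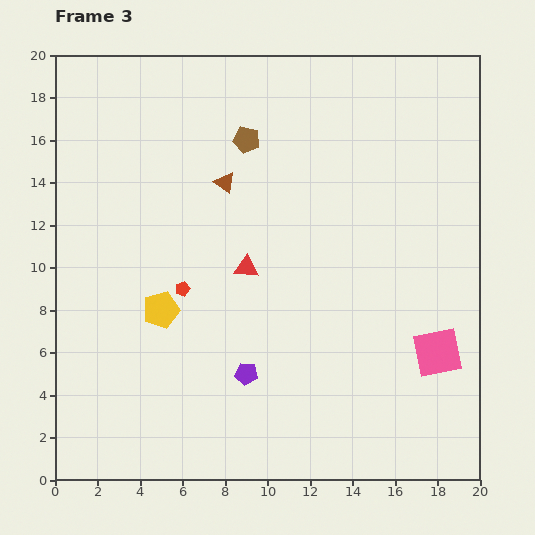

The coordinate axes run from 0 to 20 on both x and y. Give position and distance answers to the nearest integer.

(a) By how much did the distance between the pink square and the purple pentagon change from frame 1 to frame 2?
-5

Distance in frame 1: 14. Distance in frame 2: 9.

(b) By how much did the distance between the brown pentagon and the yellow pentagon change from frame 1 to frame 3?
-8

Distance in frame 1: 17. Distance in frame 3: 9.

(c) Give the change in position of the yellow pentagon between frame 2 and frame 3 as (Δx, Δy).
(-6, -4)

The yellow pentagon was at (11, 12) in frame 2 and (5, 8) in frame 3.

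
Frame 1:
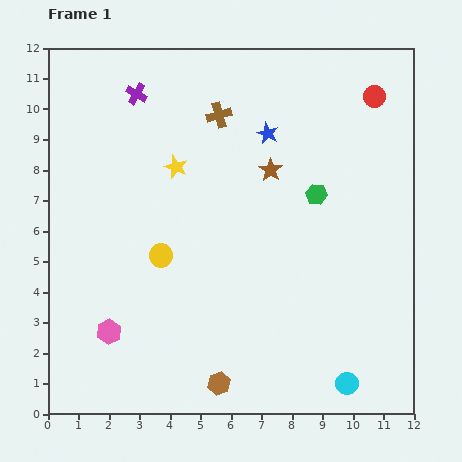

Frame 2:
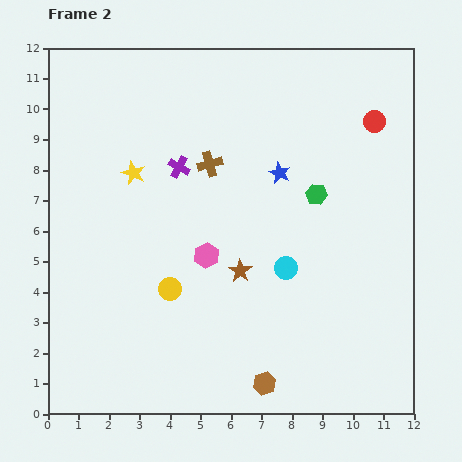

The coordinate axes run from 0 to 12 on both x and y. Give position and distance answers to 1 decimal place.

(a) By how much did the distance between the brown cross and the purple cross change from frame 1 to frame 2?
-1.8

Distance in frame 1: 2.8. Distance in frame 2: 1.0.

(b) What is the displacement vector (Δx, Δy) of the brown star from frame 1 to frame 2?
(-1.0, -3.3)

The brown star was at (7.3, 8.0) in frame 1 and (6.3, 4.7) in frame 2.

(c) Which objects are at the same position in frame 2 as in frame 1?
the green hexagon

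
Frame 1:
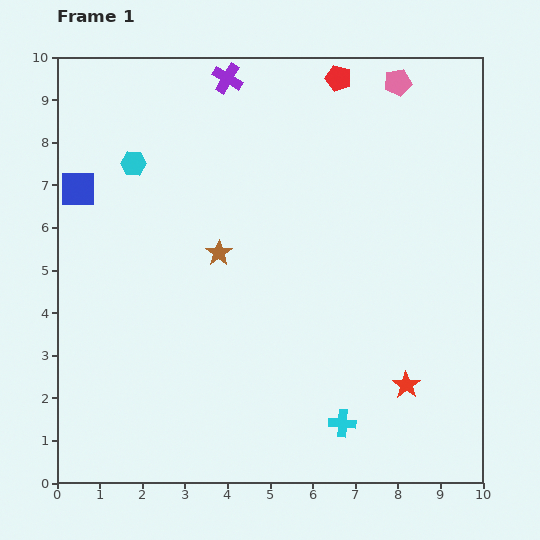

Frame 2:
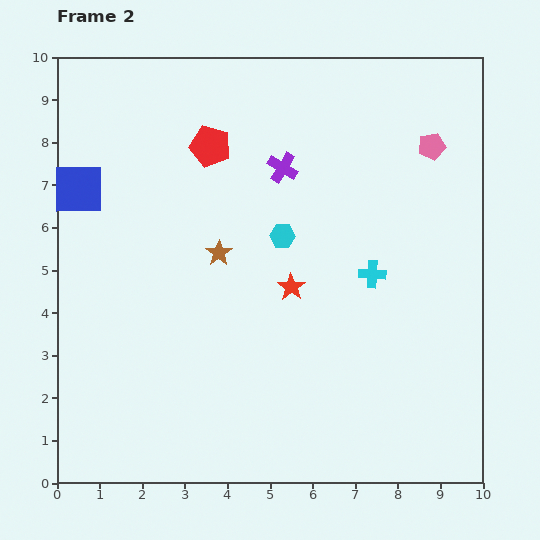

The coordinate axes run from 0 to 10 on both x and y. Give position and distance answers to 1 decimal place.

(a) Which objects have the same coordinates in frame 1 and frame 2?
the blue square, the brown star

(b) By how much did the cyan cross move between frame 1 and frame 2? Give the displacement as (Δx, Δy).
(0.7, 3.5)

The cyan cross was at (6.7, 1.4) in frame 1 and (7.4, 4.9) in frame 2.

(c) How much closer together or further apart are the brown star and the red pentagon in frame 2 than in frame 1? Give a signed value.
-2.5

Distance in frame 1: 5.0. Distance in frame 2: 2.5.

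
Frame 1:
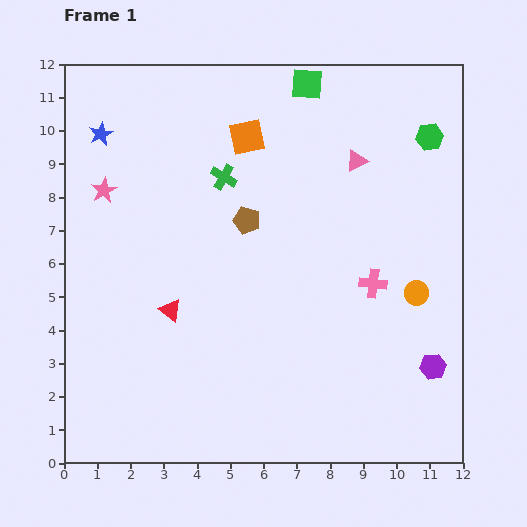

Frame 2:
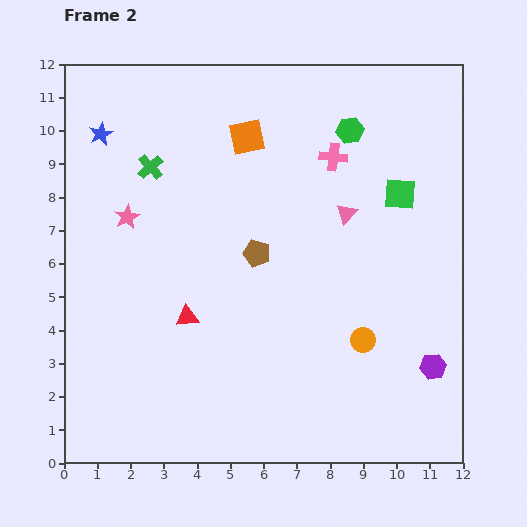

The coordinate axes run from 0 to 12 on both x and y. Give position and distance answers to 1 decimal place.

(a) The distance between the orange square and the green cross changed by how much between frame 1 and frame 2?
+1.6

Distance in frame 1: 1.4. Distance in frame 2: 3.0.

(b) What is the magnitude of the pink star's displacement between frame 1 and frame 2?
1.1

The pink star moved from (1.2, 8.2) to (1.9, 7.4), a distance of √(0.7² + 0.8²) ≈ 1.1.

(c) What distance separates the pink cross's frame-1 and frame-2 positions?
4.0

The pink cross moved from (9.3, 5.4) to (8.1, 9.2), a distance of √(1.2² + 3.8²) ≈ 4.0.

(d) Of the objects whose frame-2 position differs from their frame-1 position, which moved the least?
the red triangle

(moved 0.5)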